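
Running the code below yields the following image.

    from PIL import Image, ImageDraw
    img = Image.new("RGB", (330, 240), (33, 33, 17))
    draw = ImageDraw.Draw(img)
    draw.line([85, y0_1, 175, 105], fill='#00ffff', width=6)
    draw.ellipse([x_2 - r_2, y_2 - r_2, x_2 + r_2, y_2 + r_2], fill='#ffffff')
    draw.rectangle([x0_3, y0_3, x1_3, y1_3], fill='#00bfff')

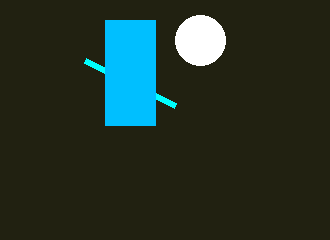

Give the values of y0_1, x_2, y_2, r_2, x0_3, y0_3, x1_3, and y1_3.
y0_1 = 60, x_2 = 200, y_2 = 40, r_2 = 25, x0_3 = 105, y0_3 = 20, x1_3 = 155, y1_3 = 125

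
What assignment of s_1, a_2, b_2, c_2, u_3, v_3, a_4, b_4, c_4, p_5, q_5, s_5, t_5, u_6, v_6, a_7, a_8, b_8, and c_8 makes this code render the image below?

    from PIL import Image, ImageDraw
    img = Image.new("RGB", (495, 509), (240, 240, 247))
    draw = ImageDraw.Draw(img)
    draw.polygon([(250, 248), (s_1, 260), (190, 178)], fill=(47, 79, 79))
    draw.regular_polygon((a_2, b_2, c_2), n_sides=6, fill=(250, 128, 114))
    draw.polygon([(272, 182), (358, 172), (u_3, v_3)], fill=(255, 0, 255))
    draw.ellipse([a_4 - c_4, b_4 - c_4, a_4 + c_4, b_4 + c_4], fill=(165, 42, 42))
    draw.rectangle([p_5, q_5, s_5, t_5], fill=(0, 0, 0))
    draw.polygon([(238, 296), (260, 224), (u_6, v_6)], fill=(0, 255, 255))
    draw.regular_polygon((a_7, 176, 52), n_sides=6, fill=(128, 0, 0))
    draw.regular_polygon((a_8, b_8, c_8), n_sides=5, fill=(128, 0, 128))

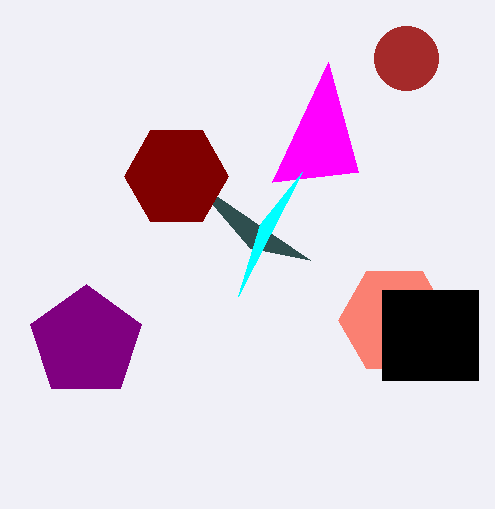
s_1 = 310
a_2 = 394
b_2 = 320
c_2 = 56
u_3 = 328
v_3 = 62
a_4 = 406
b_4 = 58
c_4 = 32
p_5 = 382
q_5 = 290
s_5 = 478
t_5 = 380
u_6 = 302
v_6 = 172
a_7 = 176
a_8 = 86
b_8 = 342
c_8 = 58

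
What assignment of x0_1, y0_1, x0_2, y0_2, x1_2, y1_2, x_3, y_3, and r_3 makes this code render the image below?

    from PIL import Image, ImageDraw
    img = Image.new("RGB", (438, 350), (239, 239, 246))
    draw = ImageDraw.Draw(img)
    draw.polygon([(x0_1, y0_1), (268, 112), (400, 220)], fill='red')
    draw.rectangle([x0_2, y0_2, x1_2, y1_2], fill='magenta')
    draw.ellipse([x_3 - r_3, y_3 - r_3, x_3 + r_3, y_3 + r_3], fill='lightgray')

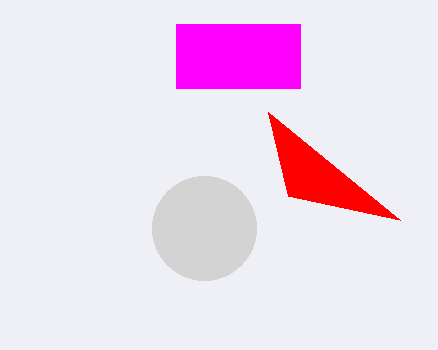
x0_1 = 288
y0_1 = 196
x0_2 = 176
y0_2 = 24
x1_2 = 300
y1_2 = 88
x_3 = 204
y_3 = 228
r_3 = 52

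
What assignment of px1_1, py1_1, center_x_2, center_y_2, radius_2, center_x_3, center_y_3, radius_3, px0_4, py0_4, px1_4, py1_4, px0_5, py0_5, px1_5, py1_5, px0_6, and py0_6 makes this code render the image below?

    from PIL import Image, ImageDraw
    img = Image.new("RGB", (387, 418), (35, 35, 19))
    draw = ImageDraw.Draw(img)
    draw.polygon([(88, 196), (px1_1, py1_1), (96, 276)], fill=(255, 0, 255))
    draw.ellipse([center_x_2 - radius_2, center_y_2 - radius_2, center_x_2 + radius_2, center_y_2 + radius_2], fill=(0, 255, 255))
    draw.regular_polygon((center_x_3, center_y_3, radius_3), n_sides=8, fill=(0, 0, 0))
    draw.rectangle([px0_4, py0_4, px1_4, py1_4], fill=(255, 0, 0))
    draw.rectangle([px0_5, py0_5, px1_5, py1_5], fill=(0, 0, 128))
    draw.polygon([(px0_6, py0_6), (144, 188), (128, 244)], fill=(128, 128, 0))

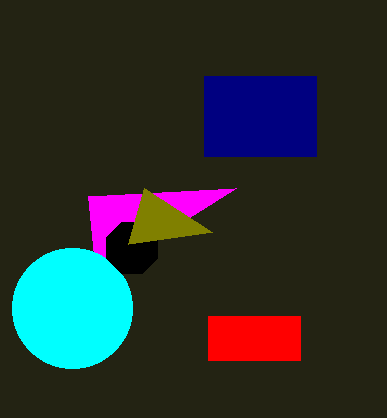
px1_1 = 236; py1_1 = 188; center_x_2 = 72; center_y_2 = 308; radius_2 = 60; center_x_3 = 132; center_y_3 = 248; radius_3 = 28; px0_4 = 208; py0_4 = 316; px1_4 = 300; py1_4 = 360; px0_5 = 204; py0_5 = 76; px1_5 = 316; py1_5 = 156; px0_6 = 212; py0_6 = 232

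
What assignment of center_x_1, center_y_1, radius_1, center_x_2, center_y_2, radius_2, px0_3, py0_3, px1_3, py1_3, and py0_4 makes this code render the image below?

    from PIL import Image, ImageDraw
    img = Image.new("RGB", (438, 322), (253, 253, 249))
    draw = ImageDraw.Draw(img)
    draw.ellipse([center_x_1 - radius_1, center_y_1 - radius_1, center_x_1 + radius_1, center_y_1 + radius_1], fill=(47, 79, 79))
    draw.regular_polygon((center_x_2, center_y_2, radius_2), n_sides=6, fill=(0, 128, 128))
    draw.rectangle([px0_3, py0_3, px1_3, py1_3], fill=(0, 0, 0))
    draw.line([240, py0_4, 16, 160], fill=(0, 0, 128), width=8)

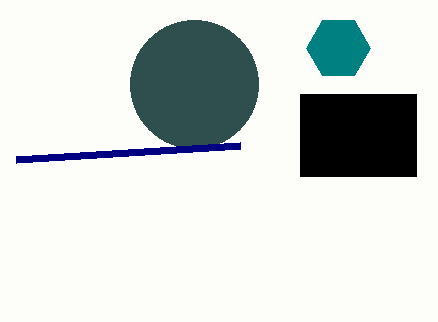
center_x_1 = 194; center_y_1 = 84; radius_1 = 64; center_x_2 = 338; center_y_2 = 48; radius_2 = 32; px0_3 = 300; py0_3 = 94; px1_3 = 416; py1_3 = 176; py0_4 = 146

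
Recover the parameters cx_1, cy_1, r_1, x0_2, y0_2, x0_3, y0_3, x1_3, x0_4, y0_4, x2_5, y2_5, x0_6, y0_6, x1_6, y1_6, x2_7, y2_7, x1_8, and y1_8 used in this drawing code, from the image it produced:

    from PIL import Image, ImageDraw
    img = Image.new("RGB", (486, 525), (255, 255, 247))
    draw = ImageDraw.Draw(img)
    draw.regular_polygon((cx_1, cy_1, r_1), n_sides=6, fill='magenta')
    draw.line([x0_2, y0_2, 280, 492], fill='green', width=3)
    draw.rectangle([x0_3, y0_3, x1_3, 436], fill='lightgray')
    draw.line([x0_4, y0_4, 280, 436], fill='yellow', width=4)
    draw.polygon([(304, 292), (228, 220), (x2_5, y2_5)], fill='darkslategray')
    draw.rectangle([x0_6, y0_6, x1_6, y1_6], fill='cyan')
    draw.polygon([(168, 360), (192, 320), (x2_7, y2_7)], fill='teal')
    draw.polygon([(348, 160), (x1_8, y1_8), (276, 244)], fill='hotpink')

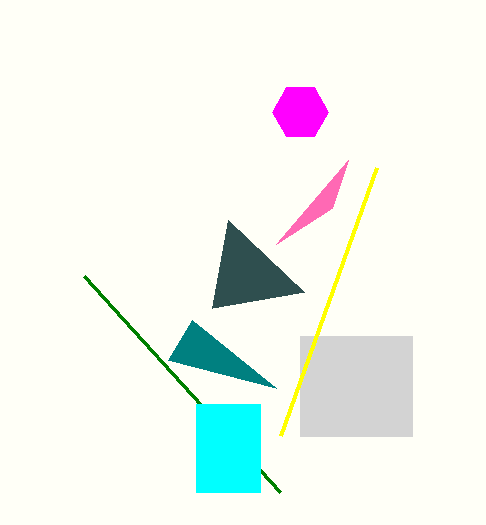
cx_1 = 300
cy_1 = 112
r_1 = 28
x0_2 = 84
y0_2 = 276
x0_3 = 300
y0_3 = 336
x1_3 = 412
x0_4 = 376
y0_4 = 168
x2_5 = 212
y2_5 = 308
x0_6 = 196
y0_6 = 404
x1_6 = 260
y1_6 = 492
x2_7 = 276
y2_7 = 388
x1_8 = 332
y1_8 = 208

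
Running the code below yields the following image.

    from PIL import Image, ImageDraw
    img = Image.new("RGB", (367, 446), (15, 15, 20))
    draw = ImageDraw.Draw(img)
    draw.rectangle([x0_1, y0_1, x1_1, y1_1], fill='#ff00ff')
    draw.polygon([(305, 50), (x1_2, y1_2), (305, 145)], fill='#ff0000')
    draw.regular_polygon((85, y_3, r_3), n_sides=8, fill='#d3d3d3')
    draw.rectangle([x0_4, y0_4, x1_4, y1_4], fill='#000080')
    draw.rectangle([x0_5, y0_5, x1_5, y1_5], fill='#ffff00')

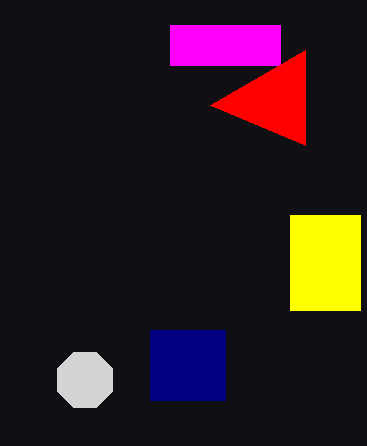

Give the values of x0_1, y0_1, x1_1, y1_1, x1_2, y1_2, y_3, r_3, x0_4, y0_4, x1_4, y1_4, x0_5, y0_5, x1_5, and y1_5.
x0_1 = 170
y0_1 = 25
x1_1 = 280
y1_1 = 65
x1_2 = 210
y1_2 = 105
y_3 = 380
r_3 = 30
x0_4 = 150
y0_4 = 330
x1_4 = 225
y1_4 = 400
x0_5 = 290
y0_5 = 215
x1_5 = 360
y1_5 = 310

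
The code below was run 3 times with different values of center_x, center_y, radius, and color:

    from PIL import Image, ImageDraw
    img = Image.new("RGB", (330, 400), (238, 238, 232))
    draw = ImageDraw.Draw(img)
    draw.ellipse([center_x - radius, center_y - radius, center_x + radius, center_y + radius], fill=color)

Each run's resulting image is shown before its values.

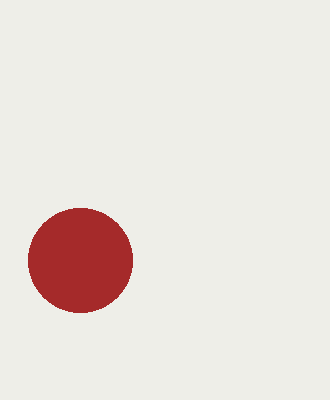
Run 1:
center_x = 80; center_y = 260; radius = 52; color = 'brown'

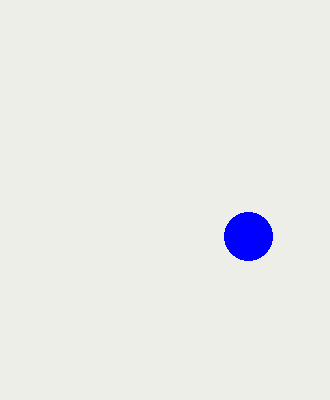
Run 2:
center_x = 248, center_y = 236, radius = 24, color = 'blue'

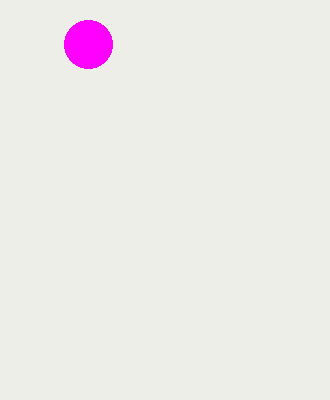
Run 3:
center_x = 88, center_y = 44, radius = 24, color = 'magenta'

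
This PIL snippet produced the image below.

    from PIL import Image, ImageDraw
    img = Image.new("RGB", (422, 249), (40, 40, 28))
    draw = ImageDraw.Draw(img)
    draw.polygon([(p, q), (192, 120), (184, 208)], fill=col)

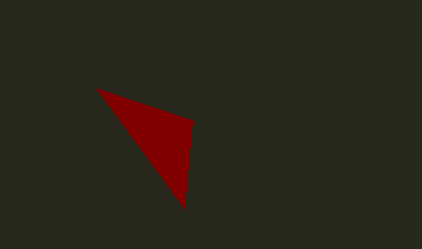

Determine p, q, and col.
p = 96, q = 88, col = 'maroon'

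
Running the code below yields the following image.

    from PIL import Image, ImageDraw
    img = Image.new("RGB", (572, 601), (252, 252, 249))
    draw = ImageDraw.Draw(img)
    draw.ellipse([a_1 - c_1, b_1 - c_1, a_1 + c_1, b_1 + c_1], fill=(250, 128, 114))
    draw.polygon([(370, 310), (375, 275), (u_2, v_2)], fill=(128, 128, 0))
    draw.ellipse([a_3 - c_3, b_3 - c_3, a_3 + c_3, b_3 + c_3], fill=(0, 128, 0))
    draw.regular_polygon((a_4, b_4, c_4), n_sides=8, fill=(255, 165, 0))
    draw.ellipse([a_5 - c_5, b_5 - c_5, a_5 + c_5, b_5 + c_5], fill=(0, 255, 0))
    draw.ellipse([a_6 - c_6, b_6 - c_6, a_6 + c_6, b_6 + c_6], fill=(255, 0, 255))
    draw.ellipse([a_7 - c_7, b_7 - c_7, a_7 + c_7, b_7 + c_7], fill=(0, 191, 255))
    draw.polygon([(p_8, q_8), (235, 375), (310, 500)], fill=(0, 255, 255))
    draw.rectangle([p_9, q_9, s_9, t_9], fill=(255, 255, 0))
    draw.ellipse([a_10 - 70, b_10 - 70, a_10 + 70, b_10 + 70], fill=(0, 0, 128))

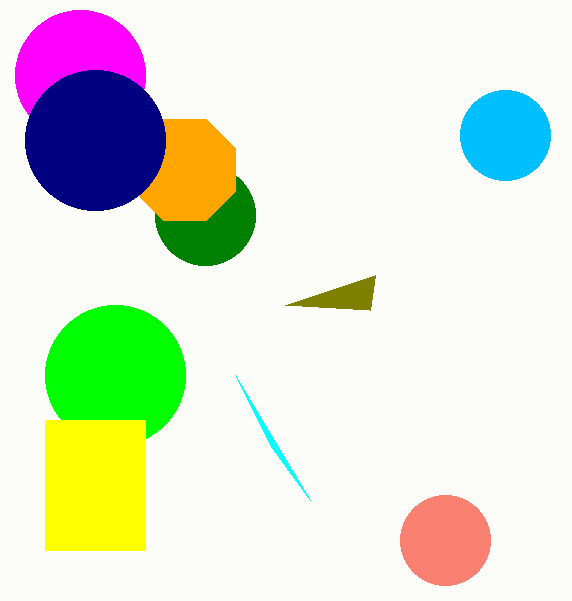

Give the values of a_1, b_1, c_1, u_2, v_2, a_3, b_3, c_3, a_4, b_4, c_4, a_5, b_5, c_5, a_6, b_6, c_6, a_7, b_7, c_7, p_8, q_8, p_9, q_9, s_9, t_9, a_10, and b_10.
a_1 = 445, b_1 = 540, c_1 = 45, u_2 = 285, v_2 = 305, a_3 = 205, b_3 = 215, c_3 = 50, a_4 = 185, b_4 = 170, c_4 = 55, a_5 = 115, b_5 = 375, c_5 = 70, a_6 = 80, b_6 = 75, c_6 = 65, a_7 = 505, b_7 = 135, c_7 = 45, p_8 = 270, q_8 = 445, p_9 = 45, q_9 = 420, s_9 = 145, t_9 = 550, a_10 = 95, b_10 = 140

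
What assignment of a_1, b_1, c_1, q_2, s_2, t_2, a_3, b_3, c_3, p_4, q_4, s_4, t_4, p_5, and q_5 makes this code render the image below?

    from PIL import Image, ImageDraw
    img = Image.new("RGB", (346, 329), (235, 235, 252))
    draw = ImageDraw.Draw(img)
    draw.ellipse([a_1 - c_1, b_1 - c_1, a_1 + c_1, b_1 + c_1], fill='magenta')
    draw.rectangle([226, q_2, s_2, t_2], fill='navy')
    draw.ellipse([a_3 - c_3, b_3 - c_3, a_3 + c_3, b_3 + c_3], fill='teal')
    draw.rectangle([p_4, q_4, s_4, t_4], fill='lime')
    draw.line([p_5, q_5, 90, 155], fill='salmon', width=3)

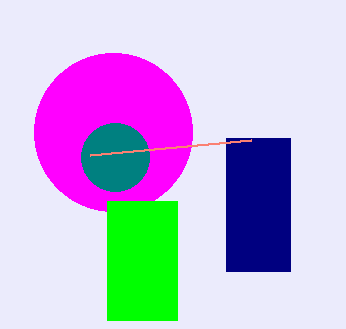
a_1 = 113, b_1 = 132, c_1 = 79, q_2 = 138, s_2 = 290, t_2 = 271, a_3 = 115, b_3 = 157, c_3 = 34, p_4 = 107, q_4 = 201, s_4 = 177, t_4 = 320, p_5 = 251, q_5 = 140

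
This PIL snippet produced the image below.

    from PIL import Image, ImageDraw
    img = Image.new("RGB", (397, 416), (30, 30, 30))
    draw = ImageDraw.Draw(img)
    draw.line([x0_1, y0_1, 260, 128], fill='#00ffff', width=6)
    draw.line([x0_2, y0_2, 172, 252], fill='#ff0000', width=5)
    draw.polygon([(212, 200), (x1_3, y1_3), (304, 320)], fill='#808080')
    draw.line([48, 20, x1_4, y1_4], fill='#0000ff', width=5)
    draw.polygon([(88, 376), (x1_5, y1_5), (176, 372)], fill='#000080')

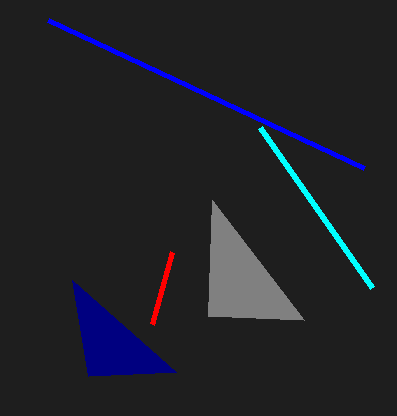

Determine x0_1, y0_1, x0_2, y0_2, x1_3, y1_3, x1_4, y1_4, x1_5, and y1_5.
x0_1 = 372
y0_1 = 288
x0_2 = 152
y0_2 = 324
x1_3 = 208
y1_3 = 316
x1_4 = 364
y1_4 = 168
x1_5 = 72
y1_5 = 280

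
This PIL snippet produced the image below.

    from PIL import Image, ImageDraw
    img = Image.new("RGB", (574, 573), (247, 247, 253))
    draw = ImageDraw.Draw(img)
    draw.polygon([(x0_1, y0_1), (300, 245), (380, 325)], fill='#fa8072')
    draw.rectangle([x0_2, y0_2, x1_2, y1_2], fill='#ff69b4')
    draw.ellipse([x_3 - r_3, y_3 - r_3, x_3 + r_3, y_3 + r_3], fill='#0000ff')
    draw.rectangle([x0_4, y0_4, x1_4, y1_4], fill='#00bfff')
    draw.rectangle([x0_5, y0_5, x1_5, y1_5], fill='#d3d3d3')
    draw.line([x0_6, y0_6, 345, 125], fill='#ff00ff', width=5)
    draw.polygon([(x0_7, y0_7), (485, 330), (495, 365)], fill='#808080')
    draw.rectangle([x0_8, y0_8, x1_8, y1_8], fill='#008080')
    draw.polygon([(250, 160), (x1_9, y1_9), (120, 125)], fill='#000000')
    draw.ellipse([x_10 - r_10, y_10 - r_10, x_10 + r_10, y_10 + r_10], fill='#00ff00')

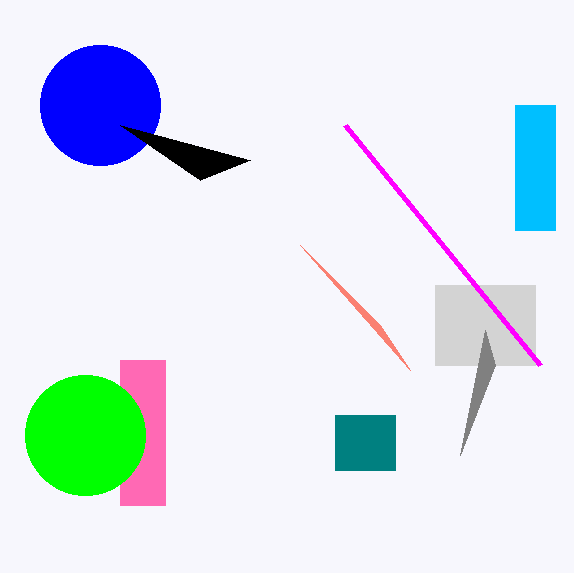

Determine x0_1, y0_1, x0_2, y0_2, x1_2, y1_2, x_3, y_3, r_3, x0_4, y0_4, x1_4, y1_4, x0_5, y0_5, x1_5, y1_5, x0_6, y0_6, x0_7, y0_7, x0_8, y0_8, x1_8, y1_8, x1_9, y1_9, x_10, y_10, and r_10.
x0_1 = 410, y0_1 = 370, x0_2 = 120, y0_2 = 360, x1_2 = 165, y1_2 = 505, x_3 = 100, y_3 = 105, r_3 = 60, x0_4 = 515, y0_4 = 105, x1_4 = 555, y1_4 = 230, x0_5 = 435, y0_5 = 285, x1_5 = 535, y1_5 = 365, x0_6 = 540, y0_6 = 365, x0_7 = 460, y0_7 = 455, x0_8 = 335, y0_8 = 415, x1_8 = 395, y1_8 = 470, x1_9 = 200, y1_9 = 180, x_10 = 85, y_10 = 435, r_10 = 60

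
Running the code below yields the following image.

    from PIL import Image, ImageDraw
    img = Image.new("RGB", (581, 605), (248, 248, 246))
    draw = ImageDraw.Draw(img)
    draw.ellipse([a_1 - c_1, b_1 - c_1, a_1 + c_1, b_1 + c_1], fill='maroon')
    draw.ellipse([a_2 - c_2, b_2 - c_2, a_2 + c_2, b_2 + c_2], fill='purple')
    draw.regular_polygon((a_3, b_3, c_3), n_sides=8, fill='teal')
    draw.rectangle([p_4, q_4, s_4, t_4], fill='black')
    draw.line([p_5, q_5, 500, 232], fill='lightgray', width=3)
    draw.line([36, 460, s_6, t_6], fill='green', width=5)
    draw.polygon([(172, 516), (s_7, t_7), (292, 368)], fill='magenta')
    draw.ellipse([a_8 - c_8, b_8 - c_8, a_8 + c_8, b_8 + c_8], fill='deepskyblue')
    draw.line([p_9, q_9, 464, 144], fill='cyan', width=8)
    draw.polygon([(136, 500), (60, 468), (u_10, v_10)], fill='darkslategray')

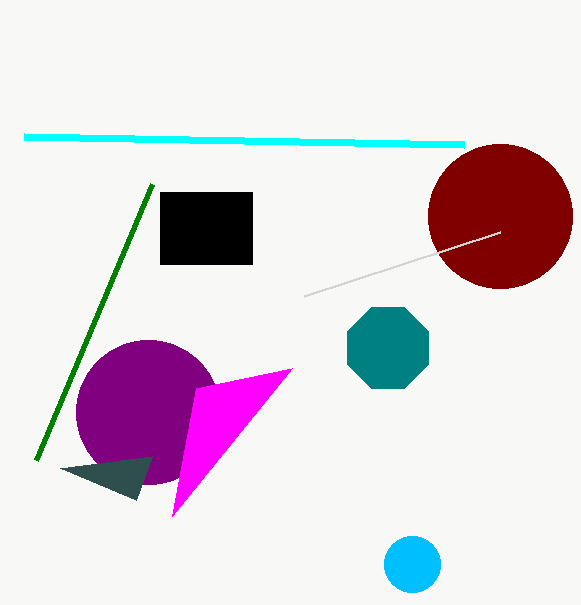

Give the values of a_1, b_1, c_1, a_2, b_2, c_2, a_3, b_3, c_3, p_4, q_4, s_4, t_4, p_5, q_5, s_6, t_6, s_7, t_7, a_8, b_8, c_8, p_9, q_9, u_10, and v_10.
a_1 = 500; b_1 = 216; c_1 = 72; a_2 = 148; b_2 = 412; c_2 = 72; a_3 = 388; b_3 = 348; c_3 = 44; p_4 = 160; q_4 = 192; s_4 = 252; t_4 = 264; p_5 = 304; q_5 = 296; s_6 = 152; t_6 = 184; s_7 = 196; t_7 = 388; a_8 = 412; b_8 = 564; c_8 = 28; p_9 = 24; q_9 = 136; u_10 = 152; v_10 = 456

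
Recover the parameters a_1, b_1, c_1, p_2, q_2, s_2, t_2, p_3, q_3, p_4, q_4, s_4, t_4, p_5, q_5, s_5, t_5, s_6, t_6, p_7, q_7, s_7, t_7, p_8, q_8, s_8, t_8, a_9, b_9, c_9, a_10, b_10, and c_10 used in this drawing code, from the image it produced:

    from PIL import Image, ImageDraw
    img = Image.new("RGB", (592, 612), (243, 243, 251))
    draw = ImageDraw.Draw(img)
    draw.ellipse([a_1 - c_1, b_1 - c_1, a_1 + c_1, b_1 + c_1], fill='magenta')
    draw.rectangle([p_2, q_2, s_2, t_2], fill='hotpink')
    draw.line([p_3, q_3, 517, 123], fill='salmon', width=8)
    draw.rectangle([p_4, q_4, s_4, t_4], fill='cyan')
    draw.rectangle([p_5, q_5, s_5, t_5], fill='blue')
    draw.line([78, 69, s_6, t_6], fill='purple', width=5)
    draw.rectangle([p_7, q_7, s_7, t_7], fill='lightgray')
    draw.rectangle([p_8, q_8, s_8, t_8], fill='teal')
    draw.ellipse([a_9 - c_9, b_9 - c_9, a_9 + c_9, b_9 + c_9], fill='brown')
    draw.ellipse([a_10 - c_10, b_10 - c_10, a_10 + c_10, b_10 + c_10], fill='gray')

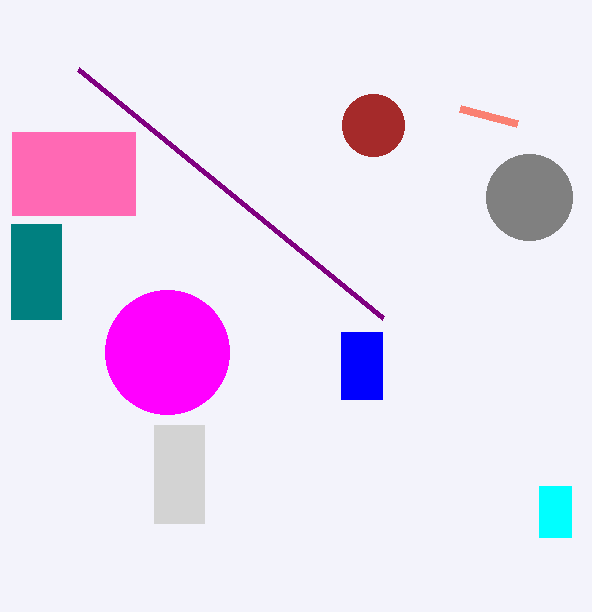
a_1 = 167; b_1 = 352; c_1 = 62; p_2 = 12; q_2 = 132; s_2 = 135; t_2 = 215; p_3 = 460; q_3 = 108; p_4 = 539; q_4 = 486; s_4 = 571; t_4 = 537; p_5 = 341; q_5 = 332; s_5 = 382; t_5 = 399; s_6 = 383; t_6 = 318; p_7 = 154; q_7 = 425; s_7 = 204; t_7 = 523; p_8 = 11; q_8 = 224; s_8 = 61; t_8 = 319; a_9 = 373; b_9 = 125; c_9 = 31; a_10 = 529; b_10 = 197; c_10 = 43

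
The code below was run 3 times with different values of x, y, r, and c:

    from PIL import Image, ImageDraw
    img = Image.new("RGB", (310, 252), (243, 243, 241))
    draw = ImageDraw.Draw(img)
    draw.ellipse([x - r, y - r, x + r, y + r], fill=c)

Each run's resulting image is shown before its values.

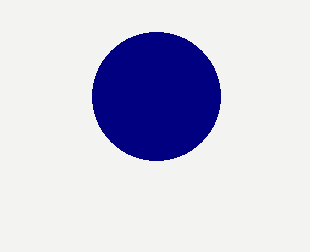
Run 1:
x = 156; y = 96; r = 64; c = 'navy'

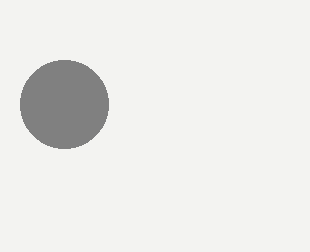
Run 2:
x = 64; y = 104; r = 44; c = 'gray'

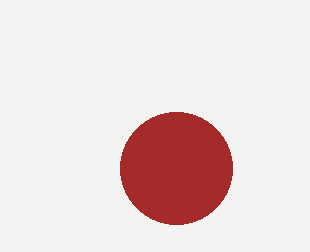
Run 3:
x = 176
y = 168
r = 56
c = 'brown'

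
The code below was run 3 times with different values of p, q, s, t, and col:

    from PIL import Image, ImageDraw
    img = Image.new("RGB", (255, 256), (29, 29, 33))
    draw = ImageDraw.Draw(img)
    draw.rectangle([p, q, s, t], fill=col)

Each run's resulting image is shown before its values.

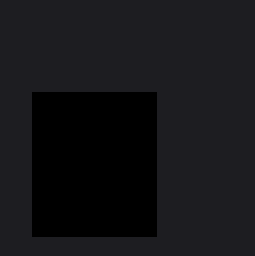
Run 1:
p = 32, q = 92, s = 156, t = 236, col = 'black'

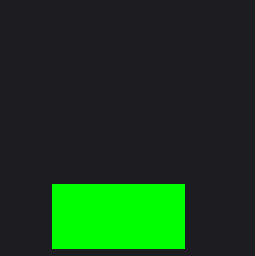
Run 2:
p = 52; q = 184; s = 184; t = 248; col = 'lime'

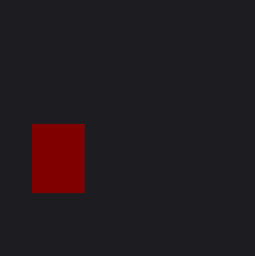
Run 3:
p = 32
q = 124
s = 84
t = 192
col = 'maroon'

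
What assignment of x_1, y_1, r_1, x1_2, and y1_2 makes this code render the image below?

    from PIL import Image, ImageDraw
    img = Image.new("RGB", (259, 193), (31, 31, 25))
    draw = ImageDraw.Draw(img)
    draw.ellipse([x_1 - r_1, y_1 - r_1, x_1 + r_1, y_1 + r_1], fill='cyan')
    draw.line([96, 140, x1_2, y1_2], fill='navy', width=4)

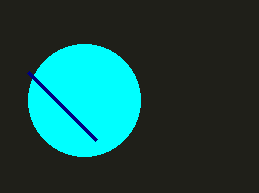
x_1 = 84, y_1 = 100, r_1 = 56, x1_2 = 28, y1_2 = 72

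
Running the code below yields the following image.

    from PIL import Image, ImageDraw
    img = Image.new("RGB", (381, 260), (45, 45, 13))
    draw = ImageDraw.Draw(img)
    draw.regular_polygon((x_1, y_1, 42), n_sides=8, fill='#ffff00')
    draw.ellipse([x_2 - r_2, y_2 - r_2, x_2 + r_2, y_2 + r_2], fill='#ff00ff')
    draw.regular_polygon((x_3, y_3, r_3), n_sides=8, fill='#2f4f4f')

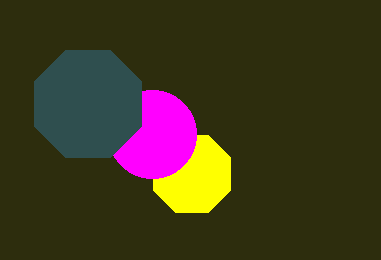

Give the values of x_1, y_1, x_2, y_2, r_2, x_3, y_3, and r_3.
x_1 = 192, y_1 = 174, x_2 = 152, y_2 = 134, r_2 = 44, x_3 = 88, y_3 = 104, r_3 = 58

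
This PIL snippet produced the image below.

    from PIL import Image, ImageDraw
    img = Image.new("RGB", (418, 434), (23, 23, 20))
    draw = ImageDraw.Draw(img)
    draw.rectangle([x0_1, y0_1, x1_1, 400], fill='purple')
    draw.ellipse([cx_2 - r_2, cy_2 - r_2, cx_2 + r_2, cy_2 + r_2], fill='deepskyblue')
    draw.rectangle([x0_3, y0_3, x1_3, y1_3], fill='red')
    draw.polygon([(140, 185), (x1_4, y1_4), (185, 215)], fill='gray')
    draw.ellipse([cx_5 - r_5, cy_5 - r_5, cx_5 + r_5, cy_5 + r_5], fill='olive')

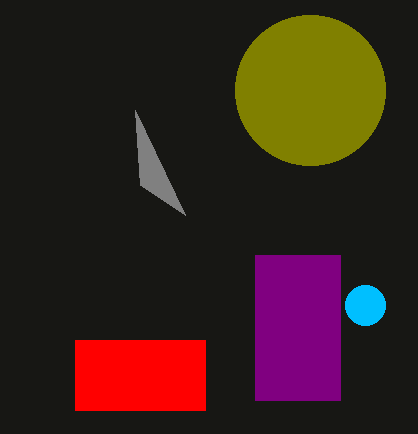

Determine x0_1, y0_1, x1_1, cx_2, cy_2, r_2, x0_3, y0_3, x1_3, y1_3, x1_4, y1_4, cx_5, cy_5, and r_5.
x0_1 = 255
y0_1 = 255
x1_1 = 340
cx_2 = 365
cy_2 = 305
r_2 = 20
x0_3 = 75
y0_3 = 340
x1_3 = 205
y1_3 = 410
x1_4 = 135
y1_4 = 110
cx_5 = 310
cy_5 = 90
r_5 = 75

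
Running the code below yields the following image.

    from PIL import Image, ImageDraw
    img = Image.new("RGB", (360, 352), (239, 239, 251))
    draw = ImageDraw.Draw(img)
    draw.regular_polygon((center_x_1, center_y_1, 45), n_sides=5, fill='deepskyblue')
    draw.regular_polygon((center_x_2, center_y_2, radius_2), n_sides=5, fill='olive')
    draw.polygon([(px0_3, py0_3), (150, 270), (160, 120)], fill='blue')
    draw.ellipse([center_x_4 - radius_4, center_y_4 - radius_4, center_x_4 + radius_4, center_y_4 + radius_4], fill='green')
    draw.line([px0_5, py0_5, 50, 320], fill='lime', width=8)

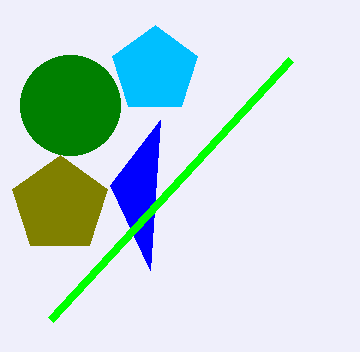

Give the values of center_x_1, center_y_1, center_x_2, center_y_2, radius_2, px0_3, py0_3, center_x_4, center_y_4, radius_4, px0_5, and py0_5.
center_x_1 = 155; center_y_1 = 70; center_x_2 = 60; center_y_2 = 205; radius_2 = 50; px0_3 = 110; py0_3 = 185; center_x_4 = 70; center_y_4 = 105; radius_4 = 50; px0_5 = 290; py0_5 = 60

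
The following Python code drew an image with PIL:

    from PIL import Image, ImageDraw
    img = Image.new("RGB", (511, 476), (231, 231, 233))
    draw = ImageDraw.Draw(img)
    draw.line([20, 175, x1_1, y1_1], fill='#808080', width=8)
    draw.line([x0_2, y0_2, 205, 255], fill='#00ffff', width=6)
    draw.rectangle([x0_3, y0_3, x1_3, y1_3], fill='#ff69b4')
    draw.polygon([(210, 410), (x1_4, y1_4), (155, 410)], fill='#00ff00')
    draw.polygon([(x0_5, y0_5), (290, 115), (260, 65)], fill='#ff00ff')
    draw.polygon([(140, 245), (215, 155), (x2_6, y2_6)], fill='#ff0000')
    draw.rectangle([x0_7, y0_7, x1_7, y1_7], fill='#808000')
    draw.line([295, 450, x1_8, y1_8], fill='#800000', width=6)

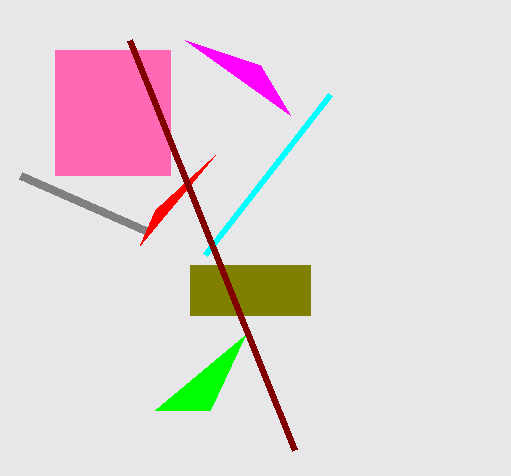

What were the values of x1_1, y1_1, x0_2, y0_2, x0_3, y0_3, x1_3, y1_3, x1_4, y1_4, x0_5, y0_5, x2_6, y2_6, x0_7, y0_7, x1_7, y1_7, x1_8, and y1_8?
x1_1 = 145, y1_1 = 230, x0_2 = 330, y0_2 = 95, x0_3 = 55, y0_3 = 50, x1_3 = 170, y1_3 = 175, x1_4 = 245, y1_4 = 335, x0_5 = 185, y0_5 = 40, x2_6 = 155, y2_6 = 210, x0_7 = 190, y0_7 = 265, x1_7 = 310, y1_7 = 315, x1_8 = 130, y1_8 = 40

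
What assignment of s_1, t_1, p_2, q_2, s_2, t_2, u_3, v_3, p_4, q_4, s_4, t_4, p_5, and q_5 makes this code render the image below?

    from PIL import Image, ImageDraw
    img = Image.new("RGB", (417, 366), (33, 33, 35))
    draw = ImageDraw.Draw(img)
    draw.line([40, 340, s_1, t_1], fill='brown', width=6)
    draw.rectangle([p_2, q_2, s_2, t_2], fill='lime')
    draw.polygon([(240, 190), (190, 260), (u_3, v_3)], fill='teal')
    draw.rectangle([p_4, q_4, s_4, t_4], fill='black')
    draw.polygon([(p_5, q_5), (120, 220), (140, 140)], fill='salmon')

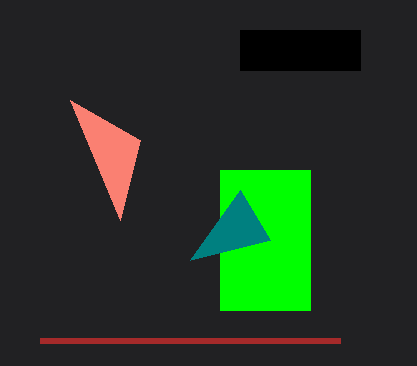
s_1 = 340; t_1 = 340; p_2 = 220; q_2 = 170; s_2 = 310; t_2 = 310; u_3 = 270; v_3 = 240; p_4 = 240; q_4 = 30; s_4 = 360; t_4 = 70; p_5 = 70; q_5 = 100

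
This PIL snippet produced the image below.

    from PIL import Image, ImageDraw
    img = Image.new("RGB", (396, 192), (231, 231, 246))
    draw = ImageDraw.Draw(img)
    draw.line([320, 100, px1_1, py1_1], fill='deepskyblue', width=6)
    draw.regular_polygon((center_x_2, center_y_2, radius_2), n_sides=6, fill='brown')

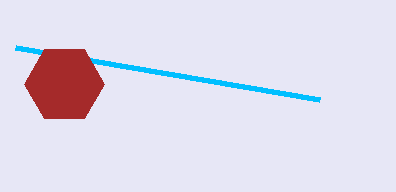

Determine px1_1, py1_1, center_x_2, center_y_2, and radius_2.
px1_1 = 16
py1_1 = 48
center_x_2 = 64
center_y_2 = 84
radius_2 = 40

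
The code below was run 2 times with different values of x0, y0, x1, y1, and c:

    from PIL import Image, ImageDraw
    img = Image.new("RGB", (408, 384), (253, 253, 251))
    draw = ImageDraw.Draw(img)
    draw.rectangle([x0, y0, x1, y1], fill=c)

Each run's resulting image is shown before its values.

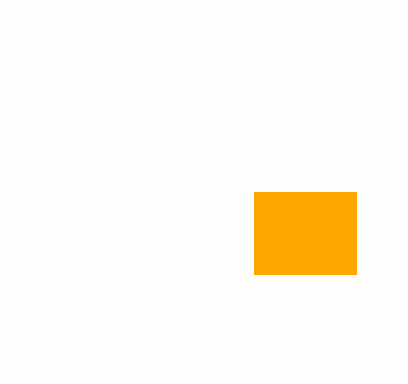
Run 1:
x0 = 254
y0 = 192
x1 = 356
y1 = 274
c = 'orange'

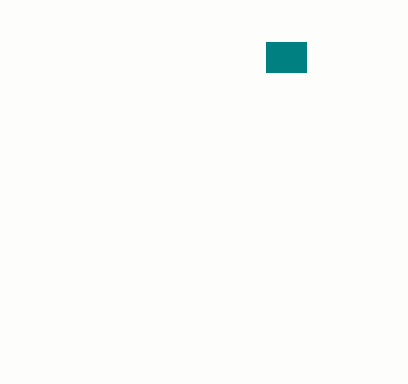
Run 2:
x0 = 266; y0 = 42; x1 = 306; y1 = 72; c = 'teal'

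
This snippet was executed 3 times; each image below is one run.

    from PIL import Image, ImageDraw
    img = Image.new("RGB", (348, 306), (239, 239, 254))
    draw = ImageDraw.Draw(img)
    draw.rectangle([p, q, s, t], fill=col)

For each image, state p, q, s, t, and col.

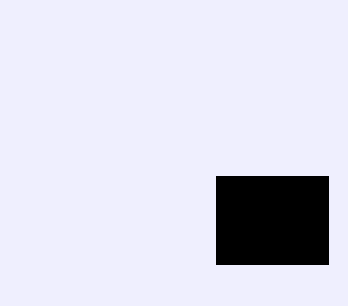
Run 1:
p = 216; q = 176; s = 328; t = 264; col = 'black'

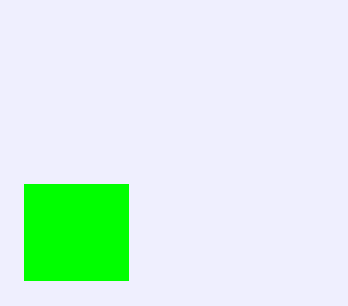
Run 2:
p = 24, q = 184, s = 128, t = 280, col = 'lime'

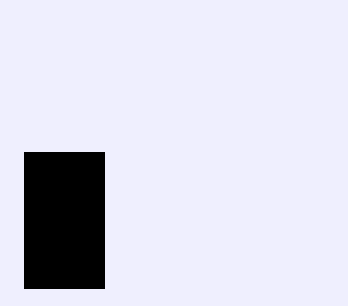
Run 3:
p = 24, q = 152, s = 104, t = 288, col = 'black'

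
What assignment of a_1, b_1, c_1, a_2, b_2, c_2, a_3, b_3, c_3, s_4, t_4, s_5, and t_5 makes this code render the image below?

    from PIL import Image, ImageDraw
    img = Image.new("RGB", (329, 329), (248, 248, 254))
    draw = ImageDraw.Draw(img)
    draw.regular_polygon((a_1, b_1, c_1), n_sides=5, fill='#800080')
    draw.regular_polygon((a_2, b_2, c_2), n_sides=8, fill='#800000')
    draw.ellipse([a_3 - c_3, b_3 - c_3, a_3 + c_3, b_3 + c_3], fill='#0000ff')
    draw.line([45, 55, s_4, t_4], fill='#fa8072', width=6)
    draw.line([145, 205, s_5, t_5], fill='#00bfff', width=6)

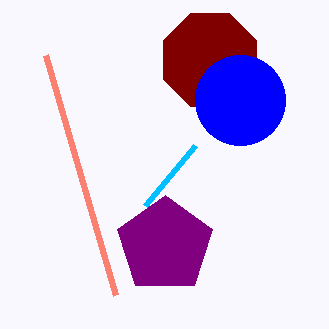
a_1 = 165
b_1 = 245
c_1 = 50
a_2 = 210
b_2 = 60
c_2 = 50
a_3 = 240
b_3 = 100
c_3 = 45
s_4 = 115
t_4 = 295
s_5 = 195
t_5 = 145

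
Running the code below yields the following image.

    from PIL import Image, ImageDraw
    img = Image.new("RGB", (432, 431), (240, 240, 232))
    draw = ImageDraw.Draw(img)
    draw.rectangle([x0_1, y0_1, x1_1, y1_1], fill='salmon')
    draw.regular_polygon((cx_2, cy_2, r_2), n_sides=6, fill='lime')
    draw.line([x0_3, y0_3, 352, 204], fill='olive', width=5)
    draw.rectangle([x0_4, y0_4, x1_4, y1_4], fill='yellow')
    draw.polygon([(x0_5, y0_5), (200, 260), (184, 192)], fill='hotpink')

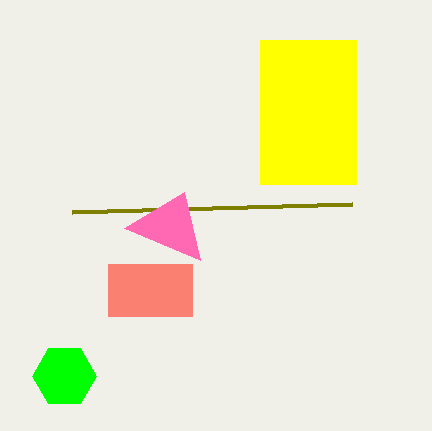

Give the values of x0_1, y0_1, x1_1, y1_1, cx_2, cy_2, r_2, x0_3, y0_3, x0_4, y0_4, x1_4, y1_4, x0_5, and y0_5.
x0_1 = 108
y0_1 = 264
x1_1 = 192
y1_1 = 316
cx_2 = 64
cy_2 = 376
r_2 = 32
x0_3 = 72
y0_3 = 212
x0_4 = 260
y0_4 = 40
x1_4 = 356
y1_4 = 184
x0_5 = 124
y0_5 = 228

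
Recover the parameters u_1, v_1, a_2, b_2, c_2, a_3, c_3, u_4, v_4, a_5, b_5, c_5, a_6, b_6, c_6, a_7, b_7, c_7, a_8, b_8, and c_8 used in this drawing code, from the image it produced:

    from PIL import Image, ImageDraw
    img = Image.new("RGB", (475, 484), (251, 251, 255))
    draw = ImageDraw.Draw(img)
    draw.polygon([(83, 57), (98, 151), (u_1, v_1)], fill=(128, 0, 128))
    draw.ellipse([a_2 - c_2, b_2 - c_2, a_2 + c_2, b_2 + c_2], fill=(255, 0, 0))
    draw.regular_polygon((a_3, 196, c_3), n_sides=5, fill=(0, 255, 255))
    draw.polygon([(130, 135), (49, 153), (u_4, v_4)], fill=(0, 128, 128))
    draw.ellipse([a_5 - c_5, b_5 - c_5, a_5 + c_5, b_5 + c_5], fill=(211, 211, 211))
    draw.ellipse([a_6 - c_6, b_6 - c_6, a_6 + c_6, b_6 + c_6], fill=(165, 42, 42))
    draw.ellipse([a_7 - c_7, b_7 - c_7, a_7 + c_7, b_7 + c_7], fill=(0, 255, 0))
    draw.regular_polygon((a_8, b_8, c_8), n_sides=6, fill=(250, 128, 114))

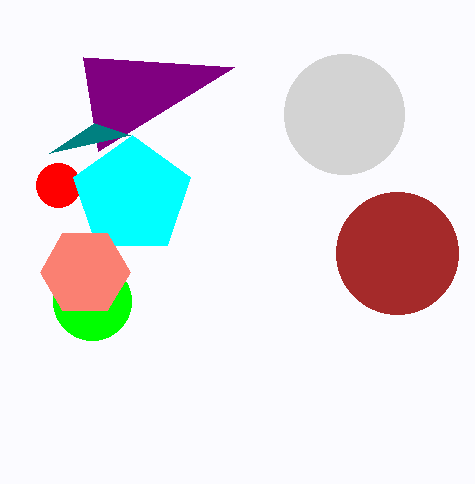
u_1 = 234, v_1 = 67, a_2 = 58, b_2 = 185, c_2 = 22, a_3 = 132, c_3 = 61, u_4 = 94, v_4 = 123, a_5 = 344, b_5 = 114, c_5 = 60, a_6 = 397, b_6 = 253, c_6 = 61, a_7 = 92, b_7 = 301, c_7 = 39, a_8 = 85, b_8 = 272, c_8 = 45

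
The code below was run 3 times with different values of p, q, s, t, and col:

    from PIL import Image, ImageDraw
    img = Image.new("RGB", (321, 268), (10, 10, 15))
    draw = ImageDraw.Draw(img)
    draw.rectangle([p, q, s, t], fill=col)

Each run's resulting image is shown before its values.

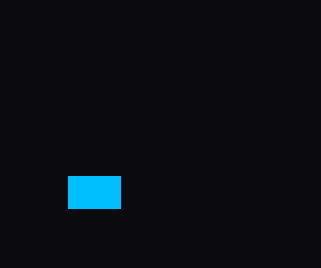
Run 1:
p = 68
q = 176
s = 120
t = 208
col = 'deepskyblue'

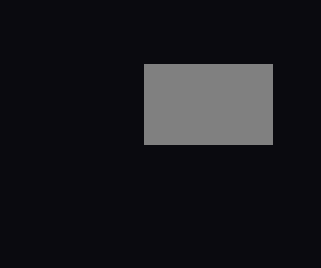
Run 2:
p = 144
q = 64
s = 272
t = 144
col = 'gray'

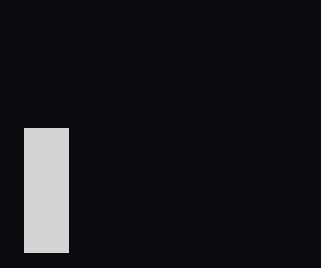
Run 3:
p = 24, q = 128, s = 68, t = 252, col = 'lightgray'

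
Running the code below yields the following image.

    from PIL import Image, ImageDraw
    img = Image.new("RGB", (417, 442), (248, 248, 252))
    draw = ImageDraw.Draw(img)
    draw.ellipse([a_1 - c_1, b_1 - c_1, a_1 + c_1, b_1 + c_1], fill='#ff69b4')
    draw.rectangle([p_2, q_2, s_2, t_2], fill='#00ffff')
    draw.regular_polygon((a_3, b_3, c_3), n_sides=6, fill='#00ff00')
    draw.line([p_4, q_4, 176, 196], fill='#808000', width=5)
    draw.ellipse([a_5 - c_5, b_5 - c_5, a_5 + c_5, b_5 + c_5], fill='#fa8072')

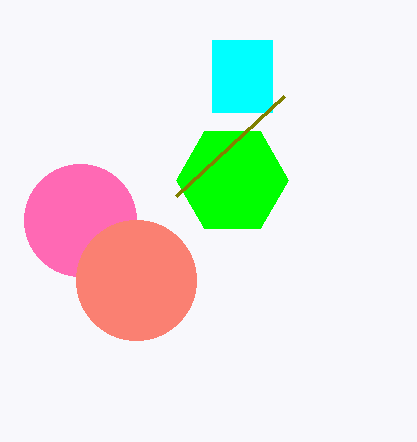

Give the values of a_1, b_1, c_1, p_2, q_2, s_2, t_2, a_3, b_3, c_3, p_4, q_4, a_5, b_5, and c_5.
a_1 = 80, b_1 = 220, c_1 = 56, p_2 = 212, q_2 = 40, s_2 = 272, t_2 = 112, a_3 = 232, b_3 = 180, c_3 = 56, p_4 = 284, q_4 = 96, a_5 = 136, b_5 = 280, c_5 = 60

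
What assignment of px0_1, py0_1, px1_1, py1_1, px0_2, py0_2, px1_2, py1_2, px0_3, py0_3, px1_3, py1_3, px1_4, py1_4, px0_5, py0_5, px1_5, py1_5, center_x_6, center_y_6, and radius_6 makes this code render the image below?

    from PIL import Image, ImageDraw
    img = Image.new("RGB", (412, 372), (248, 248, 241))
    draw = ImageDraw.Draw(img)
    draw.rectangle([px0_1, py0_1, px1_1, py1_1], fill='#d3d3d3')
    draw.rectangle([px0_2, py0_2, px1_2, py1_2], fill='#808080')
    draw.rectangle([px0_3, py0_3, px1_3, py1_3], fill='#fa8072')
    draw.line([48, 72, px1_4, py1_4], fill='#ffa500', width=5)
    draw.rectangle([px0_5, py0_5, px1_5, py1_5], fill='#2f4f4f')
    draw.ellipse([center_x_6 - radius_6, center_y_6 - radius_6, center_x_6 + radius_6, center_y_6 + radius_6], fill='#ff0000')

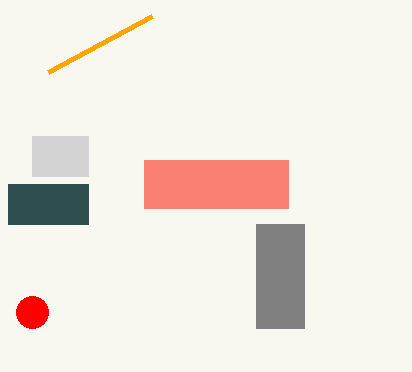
px0_1 = 32, py0_1 = 136, px1_1 = 88, py1_1 = 176, px0_2 = 256, py0_2 = 224, px1_2 = 304, py1_2 = 328, px0_3 = 144, py0_3 = 160, px1_3 = 288, py1_3 = 208, px1_4 = 152, py1_4 = 16, px0_5 = 8, py0_5 = 184, px1_5 = 88, py1_5 = 224, center_x_6 = 32, center_y_6 = 312, radius_6 = 16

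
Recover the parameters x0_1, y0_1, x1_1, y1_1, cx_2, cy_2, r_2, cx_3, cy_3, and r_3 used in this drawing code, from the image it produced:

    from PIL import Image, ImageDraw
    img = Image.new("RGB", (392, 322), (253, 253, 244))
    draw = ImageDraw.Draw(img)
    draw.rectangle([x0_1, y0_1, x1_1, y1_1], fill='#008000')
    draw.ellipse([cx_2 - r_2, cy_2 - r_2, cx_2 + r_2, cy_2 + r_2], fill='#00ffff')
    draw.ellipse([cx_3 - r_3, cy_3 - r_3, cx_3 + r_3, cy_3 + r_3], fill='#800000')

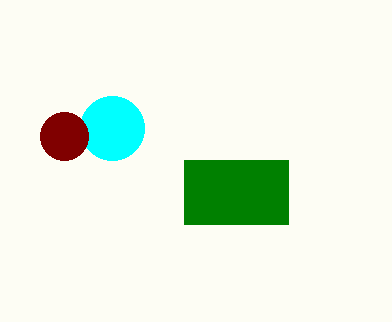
x0_1 = 184
y0_1 = 160
x1_1 = 288
y1_1 = 224
cx_2 = 112
cy_2 = 128
r_2 = 32
cx_3 = 64
cy_3 = 136
r_3 = 24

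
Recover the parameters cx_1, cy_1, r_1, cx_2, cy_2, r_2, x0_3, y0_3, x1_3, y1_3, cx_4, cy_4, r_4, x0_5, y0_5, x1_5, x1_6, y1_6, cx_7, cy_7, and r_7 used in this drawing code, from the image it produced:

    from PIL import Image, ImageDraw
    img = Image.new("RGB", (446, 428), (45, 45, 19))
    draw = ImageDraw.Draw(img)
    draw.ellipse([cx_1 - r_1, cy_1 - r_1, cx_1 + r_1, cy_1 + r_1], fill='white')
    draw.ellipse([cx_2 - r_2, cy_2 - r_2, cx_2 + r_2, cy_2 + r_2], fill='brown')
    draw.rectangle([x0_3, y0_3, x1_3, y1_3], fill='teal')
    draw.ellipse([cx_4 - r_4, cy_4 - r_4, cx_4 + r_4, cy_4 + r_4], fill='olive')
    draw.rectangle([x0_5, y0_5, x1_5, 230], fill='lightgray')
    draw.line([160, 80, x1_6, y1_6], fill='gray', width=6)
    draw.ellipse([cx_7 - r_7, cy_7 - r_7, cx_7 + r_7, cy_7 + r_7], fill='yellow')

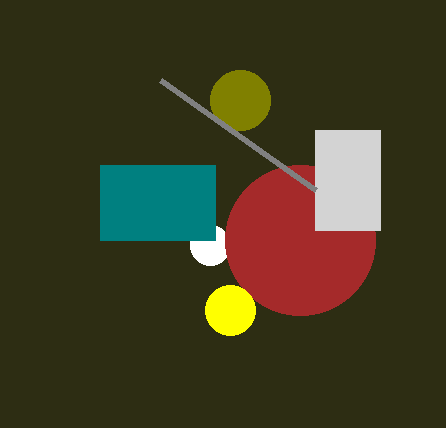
cx_1 = 210, cy_1 = 245, r_1 = 20, cx_2 = 300, cy_2 = 240, r_2 = 75, x0_3 = 100, y0_3 = 165, x1_3 = 215, y1_3 = 240, cx_4 = 240, cy_4 = 100, r_4 = 30, x0_5 = 315, y0_5 = 130, x1_5 = 380, x1_6 = 315, y1_6 = 190, cx_7 = 230, cy_7 = 310, r_7 = 25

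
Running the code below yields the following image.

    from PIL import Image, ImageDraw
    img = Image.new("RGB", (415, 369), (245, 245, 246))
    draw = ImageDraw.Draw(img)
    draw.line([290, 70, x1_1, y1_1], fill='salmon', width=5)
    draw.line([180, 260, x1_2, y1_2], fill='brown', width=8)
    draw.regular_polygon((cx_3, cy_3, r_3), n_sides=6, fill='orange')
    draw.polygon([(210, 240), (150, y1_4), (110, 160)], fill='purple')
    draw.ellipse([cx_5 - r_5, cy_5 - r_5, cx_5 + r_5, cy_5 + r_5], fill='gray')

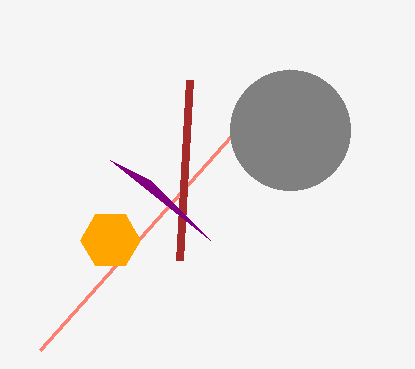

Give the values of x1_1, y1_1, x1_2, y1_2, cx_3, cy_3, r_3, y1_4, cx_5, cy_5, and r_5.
x1_1 = 40, y1_1 = 350, x1_2 = 190, y1_2 = 80, cx_3 = 110, cy_3 = 240, r_3 = 30, y1_4 = 180, cx_5 = 290, cy_5 = 130, r_5 = 60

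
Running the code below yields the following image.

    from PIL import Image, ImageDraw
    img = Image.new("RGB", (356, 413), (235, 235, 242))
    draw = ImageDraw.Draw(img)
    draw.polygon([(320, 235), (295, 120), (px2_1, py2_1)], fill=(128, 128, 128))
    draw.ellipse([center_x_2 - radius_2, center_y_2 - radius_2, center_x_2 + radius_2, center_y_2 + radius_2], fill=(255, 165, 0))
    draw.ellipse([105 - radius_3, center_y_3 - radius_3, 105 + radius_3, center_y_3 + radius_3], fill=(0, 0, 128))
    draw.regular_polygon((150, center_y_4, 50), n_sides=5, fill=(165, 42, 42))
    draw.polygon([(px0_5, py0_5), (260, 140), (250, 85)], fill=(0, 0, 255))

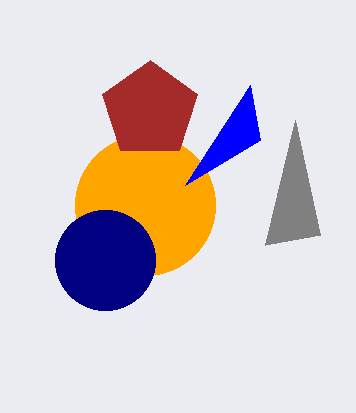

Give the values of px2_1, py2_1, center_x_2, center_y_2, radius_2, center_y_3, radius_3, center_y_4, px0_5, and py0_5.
px2_1 = 265
py2_1 = 245
center_x_2 = 145
center_y_2 = 205
radius_2 = 70
center_y_3 = 260
radius_3 = 50
center_y_4 = 110
px0_5 = 185
py0_5 = 185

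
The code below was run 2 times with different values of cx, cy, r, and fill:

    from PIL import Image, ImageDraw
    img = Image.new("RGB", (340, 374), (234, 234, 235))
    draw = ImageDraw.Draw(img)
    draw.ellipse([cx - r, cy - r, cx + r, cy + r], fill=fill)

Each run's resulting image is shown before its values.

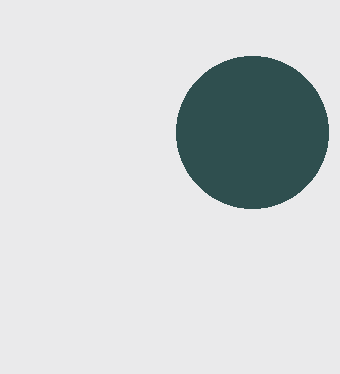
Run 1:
cx = 252; cy = 132; r = 76; fill = 'darkslategray'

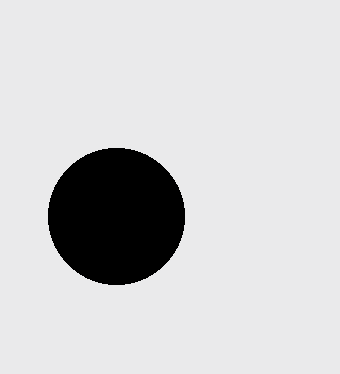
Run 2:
cx = 116
cy = 216
r = 68
fill = 'black'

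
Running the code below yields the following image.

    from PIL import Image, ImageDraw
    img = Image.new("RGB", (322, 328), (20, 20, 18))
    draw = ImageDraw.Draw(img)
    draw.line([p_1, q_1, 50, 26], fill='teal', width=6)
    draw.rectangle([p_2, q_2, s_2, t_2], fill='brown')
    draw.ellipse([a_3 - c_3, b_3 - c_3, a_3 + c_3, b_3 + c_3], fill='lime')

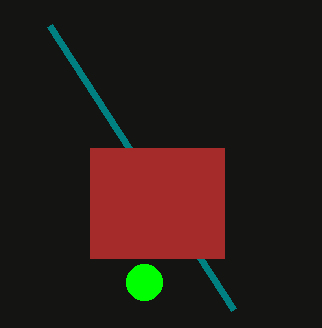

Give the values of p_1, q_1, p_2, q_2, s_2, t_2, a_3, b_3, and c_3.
p_1 = 234, q_1 = 310, p_2 = 90, q_2 = 148, s_2 = 224, t_2 = 258, a_3 = 144, b_3 = 282, c_3 = 18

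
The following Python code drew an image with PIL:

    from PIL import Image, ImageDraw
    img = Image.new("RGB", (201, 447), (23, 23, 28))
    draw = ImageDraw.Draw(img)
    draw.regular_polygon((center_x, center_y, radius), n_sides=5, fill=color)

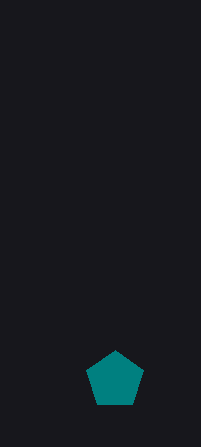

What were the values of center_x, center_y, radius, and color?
center_x = 115, center_y = 380, radius = 30, color = 'teal'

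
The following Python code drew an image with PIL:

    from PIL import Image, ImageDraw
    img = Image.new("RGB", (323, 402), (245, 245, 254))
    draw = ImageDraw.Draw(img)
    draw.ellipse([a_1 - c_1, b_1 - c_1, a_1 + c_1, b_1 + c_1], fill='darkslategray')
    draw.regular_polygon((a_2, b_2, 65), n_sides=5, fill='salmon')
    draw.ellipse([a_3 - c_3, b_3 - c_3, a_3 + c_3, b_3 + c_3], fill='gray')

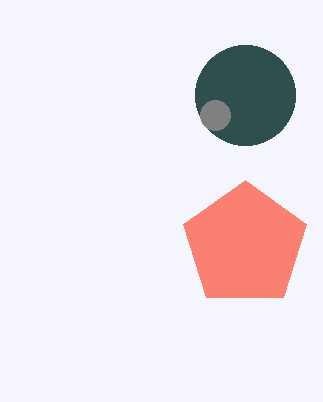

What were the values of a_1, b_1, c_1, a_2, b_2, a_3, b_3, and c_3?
a_1 = 245, b_1 = 95, c_1 = 50, a_2 = 245, b_2 = 245, a_3 = 215, b_3 = 115, c_3 = 15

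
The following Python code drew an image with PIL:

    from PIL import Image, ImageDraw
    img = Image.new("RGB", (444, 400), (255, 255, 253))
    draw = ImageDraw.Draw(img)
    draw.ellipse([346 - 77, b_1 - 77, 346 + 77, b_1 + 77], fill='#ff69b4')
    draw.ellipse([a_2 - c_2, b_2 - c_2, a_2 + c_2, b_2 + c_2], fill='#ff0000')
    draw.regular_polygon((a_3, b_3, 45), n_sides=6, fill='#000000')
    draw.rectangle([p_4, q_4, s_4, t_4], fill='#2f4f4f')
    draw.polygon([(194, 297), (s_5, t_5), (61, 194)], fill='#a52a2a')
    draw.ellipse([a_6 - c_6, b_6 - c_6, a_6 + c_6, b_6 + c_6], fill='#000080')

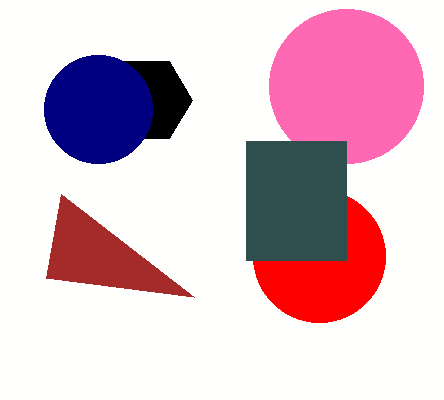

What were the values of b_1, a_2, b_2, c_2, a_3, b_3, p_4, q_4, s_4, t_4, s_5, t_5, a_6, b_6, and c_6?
b_1 = 86; a_2 = 319; b_2 = 256; c_2 = 66; a_3 = 147; b_3 = 100; p_4 = 246; q_4 = 141; s_4 = 346; t_4 = 260; s_5 = 46; t_5 = 278; a_6 = 98; b_6 = 109; c_6 = 54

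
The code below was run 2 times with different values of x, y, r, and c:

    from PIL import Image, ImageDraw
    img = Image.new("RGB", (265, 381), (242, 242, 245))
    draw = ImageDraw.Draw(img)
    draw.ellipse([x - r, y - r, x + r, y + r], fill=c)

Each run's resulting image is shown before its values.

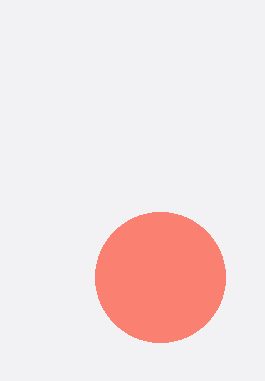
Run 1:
x = 160
y = 277
r = 65
c = 'salmon'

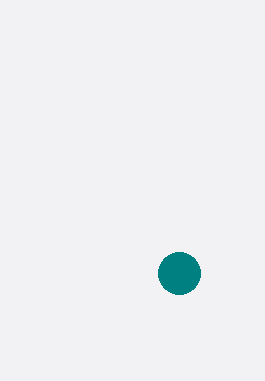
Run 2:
x = 179
y = 273
r = 21
c = 'teal'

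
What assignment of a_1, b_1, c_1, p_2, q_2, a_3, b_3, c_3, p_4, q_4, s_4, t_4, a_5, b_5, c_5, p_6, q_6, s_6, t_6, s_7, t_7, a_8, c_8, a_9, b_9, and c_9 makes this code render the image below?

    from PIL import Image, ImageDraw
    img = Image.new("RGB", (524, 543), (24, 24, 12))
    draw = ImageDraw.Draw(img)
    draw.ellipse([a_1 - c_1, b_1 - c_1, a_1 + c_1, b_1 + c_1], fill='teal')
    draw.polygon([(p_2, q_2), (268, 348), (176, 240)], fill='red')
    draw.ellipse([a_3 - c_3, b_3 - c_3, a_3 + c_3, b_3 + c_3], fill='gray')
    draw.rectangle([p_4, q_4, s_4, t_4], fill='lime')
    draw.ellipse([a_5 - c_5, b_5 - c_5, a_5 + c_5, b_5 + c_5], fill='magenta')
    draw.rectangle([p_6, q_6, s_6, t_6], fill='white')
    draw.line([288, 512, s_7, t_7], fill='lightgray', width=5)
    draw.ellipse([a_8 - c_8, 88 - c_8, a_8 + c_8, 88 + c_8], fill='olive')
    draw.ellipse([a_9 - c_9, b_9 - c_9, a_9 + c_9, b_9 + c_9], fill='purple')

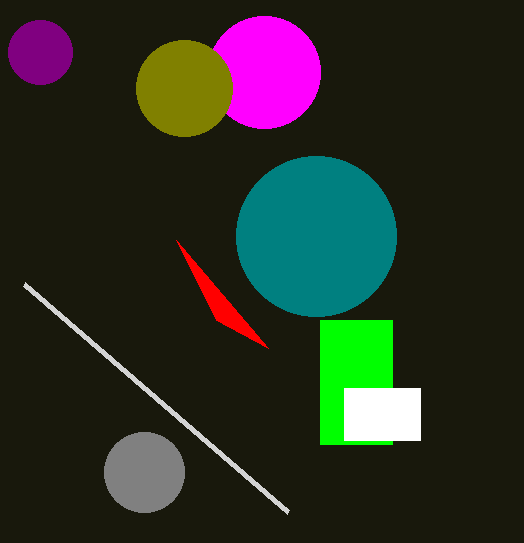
a_1 = 316; b_1 = 236; c_1 = 80; p_2 = 216; q_2 = 320; a_3 = 144; b_3 = 472; c_3 = 40; p_4 = 320; q_4 = 320; s_4 = 392; t_4 = 444; a_5 = 264; b_5 = 72; c_5 = 56; p_6 = 344; q_6 = 388; s_6 = 420; t_6 = 440; s_7 = 24; t_7 = 284; a_8 = 184; c_8 = 48; a_9 = 40; b_9 = 52; c_9 = 32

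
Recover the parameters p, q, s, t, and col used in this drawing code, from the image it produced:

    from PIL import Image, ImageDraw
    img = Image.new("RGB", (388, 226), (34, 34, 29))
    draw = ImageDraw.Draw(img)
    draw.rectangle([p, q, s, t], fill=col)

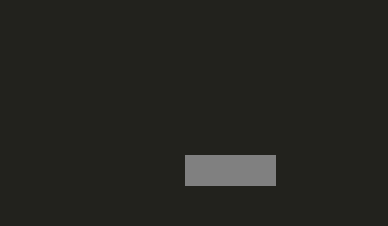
p = 185
q = 155
s = 275
t = 185
col = 'gray'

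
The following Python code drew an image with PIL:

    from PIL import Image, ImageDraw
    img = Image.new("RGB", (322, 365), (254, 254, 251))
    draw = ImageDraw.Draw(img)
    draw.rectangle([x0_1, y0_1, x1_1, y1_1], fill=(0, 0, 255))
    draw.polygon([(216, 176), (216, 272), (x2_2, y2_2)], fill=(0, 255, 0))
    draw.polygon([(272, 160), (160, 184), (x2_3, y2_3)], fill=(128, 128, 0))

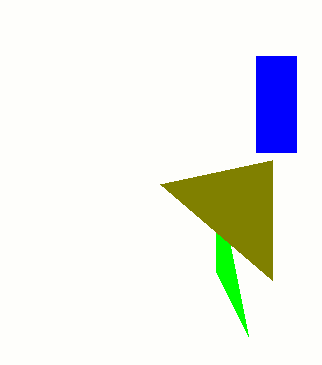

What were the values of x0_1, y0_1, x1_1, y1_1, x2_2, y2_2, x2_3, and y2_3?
x0_1 = 256, y0_1 = 56, x1_1 = 296, y1_1 = 152, x2_2 = 248, y2_2 = 336, x2_3 = 272, y2_3 = 280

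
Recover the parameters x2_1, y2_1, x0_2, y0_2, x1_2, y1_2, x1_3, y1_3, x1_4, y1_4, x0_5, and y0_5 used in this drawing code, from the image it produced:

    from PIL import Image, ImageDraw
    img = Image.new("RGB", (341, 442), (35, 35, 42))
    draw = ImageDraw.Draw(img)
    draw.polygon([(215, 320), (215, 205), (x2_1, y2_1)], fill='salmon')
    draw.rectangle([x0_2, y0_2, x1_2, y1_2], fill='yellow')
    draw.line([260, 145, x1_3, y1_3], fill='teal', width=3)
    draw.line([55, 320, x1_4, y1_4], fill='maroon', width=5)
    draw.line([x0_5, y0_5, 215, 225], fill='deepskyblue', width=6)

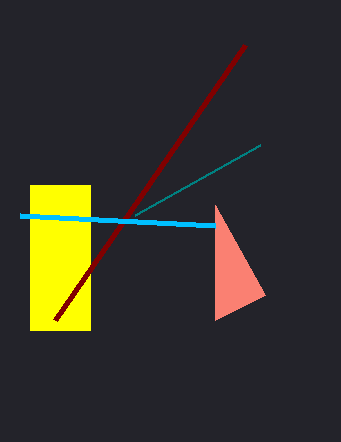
x2_1 = 265, y2_1 = 295, x0_2 = 30, y0_2 = 185, x1_2 = 90, y1_2 = 330, x1_3 = 135, y1_3 = 215, x1_4 = 245, y1_4 = 45, x0_5 = 20, y0_5 = 215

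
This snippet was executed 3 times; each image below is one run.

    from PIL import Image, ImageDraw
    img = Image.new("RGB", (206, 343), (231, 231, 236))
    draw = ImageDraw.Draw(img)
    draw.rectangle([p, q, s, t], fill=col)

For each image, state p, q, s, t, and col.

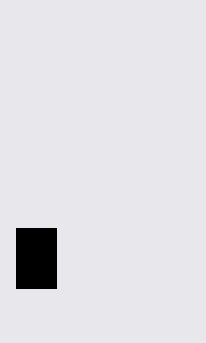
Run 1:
p = 16, q = 228, s = 56, t = 288, col = 'black'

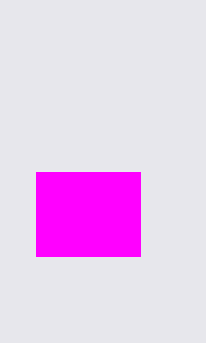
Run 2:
p = 36
q = 172
s = 140
t = 256
col = 'magenta'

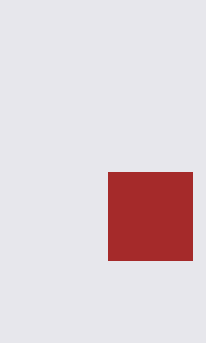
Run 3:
p = 108
q = 172
s = 192
t = 260
col = 'brown'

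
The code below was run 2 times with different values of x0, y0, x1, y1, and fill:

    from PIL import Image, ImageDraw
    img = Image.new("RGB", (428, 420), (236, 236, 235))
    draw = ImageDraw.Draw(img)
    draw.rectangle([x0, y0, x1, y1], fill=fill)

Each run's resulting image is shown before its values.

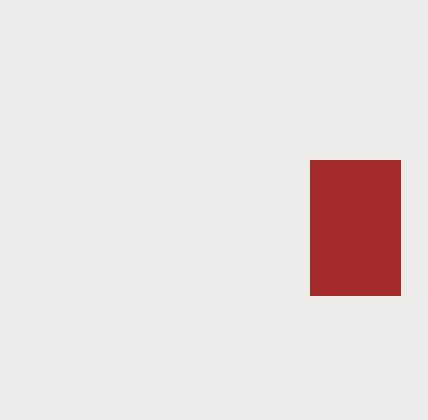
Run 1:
x0 = 310; y0 = 160; x1 = 400; y1 = 295; fill = 'brown'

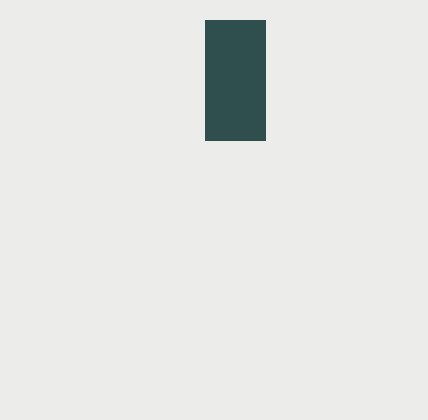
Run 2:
x0 = 205
y0 = 20
x1 = 265
y1 = 140
fill = 'darkslategray'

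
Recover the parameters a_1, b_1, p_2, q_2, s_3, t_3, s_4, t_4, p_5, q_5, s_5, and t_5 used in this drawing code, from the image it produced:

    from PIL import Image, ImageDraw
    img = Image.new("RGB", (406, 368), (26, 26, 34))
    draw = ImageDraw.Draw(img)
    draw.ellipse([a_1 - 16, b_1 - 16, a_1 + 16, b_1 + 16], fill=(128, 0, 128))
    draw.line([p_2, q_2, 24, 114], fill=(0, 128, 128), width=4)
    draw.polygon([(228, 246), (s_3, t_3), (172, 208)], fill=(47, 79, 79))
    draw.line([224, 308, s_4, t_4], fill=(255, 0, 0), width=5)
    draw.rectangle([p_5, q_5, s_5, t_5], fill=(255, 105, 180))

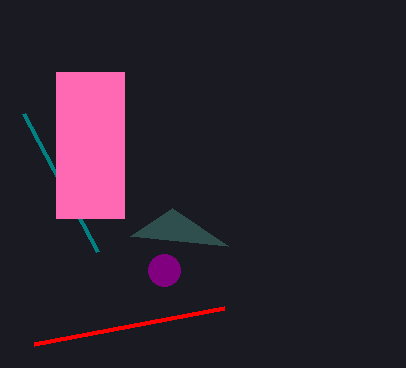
a_1 = 164; b_1 = 270; p_2 = 98; q_2 = 252; s_3 = 130; t_3 = 236; s_4 = 34; t_4 = 344; p_5 = 56; q_5 = 72; s_5 = 124; t_5 = 218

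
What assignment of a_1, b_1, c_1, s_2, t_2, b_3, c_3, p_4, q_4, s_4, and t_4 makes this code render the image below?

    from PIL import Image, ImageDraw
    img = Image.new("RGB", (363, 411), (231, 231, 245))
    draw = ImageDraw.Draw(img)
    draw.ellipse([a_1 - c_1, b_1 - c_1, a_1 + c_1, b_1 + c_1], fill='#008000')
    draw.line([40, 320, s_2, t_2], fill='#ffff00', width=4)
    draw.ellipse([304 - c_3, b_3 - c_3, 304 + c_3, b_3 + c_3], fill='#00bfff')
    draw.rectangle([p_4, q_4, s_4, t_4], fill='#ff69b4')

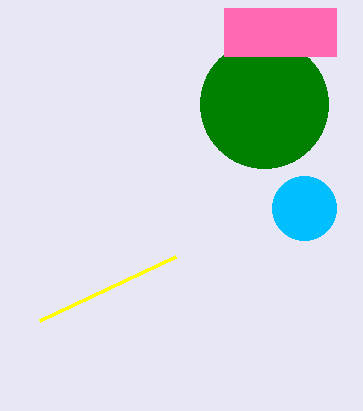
a_1 = 264, b_1 = 104, c_1 = 64, s_2 = 176, t_2 = 256, b_3 = 208, c_3 = 32, p_4 = 224, q_4 = 8, s_4 = 336, t_4 = 56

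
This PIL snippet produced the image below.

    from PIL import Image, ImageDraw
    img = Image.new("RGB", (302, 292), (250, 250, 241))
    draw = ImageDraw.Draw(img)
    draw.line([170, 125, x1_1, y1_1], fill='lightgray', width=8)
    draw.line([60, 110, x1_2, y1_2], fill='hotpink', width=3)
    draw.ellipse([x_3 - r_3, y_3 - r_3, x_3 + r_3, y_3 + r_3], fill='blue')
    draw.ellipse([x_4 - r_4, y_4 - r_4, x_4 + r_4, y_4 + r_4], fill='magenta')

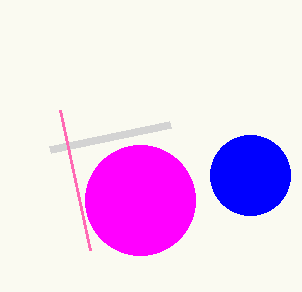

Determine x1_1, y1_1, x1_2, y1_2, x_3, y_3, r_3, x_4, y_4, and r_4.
x1_1 = 50; y1_1 = 150; x1_2 = 90; y1_2 = 250; x_3 = 250; y_3 = 175; r_3 = 40; x_4 = 140; y_4 = 200; r_4 = 55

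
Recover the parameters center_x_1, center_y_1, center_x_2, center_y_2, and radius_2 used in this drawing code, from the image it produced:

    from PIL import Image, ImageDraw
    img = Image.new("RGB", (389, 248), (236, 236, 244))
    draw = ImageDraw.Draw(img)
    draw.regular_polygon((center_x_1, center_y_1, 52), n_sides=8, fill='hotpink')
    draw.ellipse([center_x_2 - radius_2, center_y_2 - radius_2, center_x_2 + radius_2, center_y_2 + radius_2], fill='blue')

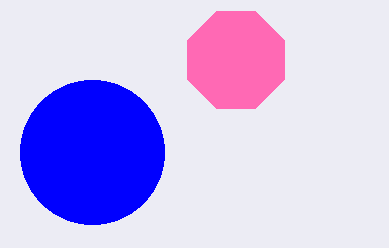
center_x_1 = 236
center_y_1 = 60
center_x_2 = 92
center_y_2 = 152
radius_2 = 72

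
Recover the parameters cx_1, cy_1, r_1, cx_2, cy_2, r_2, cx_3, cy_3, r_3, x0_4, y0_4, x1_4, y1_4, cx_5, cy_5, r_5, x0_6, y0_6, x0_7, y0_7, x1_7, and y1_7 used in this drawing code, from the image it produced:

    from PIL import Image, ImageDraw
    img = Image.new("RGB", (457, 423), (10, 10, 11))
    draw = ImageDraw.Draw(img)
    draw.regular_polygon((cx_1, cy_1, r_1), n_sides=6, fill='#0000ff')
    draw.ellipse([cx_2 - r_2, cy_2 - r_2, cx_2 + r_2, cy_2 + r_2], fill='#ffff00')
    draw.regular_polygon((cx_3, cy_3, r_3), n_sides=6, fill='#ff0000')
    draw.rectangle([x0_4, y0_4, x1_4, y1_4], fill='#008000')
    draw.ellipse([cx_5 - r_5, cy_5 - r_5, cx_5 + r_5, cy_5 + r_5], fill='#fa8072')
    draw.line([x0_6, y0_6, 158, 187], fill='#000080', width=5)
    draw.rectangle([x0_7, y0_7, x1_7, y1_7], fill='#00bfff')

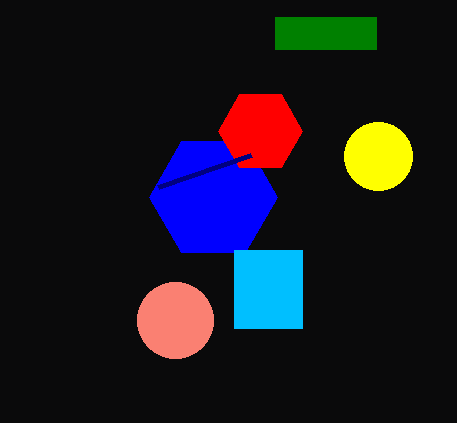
cx_1 = 213, cy_1 = 197, r_1 = 64, cx_2 = 378, cy_2 = 156, r_2 = 34, cx_3 = 260, cy_3 = 131, r_3 = 42, x0_4 = 275, y0_4 = 17, x1_4 = 376, y1_4 = 49, cx_5 = 175, cy_5 = 320, r_5 = 38, x0_6 = 251, y0_6 = 155, x0_7 = 234, y0_7 = 250, x1_7 = 302, y1_7 = 328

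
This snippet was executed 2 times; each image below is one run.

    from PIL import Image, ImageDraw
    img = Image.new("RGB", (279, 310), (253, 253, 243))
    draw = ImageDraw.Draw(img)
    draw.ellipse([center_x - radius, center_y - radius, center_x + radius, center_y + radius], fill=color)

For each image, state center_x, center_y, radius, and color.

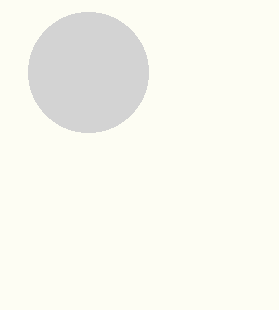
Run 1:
center_x = 88
center_y = 72
radius = 60
color = 'lightgray'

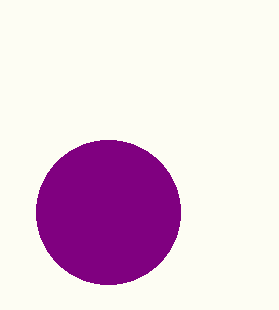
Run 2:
center_x = 108; center_y = 212; radius = 72; color = 'purple'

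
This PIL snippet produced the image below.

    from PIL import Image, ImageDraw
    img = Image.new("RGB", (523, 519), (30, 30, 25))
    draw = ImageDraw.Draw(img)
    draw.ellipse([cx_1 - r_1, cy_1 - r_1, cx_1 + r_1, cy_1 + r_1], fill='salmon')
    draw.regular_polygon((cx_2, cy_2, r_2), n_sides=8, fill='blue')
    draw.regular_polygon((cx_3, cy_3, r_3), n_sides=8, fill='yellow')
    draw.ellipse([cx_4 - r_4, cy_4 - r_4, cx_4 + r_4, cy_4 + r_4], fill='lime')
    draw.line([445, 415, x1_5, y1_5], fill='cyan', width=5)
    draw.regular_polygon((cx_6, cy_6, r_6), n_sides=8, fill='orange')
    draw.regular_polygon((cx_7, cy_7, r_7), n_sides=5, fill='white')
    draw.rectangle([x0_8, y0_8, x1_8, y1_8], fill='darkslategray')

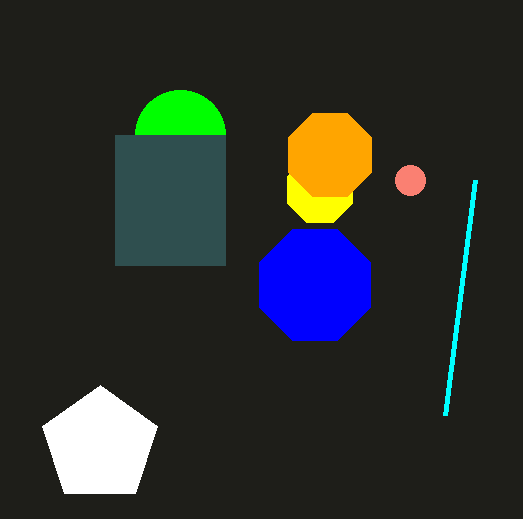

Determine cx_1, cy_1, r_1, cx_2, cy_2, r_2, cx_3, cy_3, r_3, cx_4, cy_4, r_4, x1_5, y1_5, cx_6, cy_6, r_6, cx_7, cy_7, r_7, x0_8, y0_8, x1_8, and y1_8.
cx_1 = 410
cy_1 = 180
r_1 = 15
cx_2 = 315
cy_2 = 285
r_2 = 60
cx_3 = 320
cy_3 = 190
r_3 = 35
cx_4 = 180
cy_4 = 135
r_4 = 45
x1_5 = 475
y1_5 = 180
cx_6 = 330
cy_6 = 155
r_6 = 45
cx_7 = 100
cy_7 = 445
r_7 = 60
x0_8 = 115
y0_8 = 135
x1_8 = 225
y1_8 = 265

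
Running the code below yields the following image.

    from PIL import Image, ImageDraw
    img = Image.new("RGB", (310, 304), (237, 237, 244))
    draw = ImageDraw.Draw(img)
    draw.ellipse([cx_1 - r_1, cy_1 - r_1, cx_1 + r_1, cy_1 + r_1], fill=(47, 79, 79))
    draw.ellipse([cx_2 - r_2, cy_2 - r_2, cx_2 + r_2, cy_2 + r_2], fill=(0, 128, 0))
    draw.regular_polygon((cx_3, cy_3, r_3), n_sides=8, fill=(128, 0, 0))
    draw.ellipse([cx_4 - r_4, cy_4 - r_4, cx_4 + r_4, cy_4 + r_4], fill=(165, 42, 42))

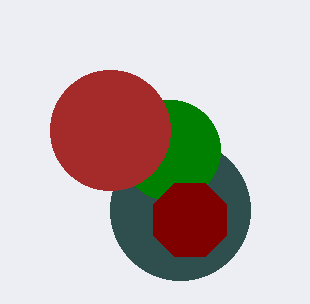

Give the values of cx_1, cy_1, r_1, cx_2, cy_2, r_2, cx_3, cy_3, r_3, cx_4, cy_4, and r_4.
cx_1 = 180; cy_1 = 210; r_1 = 70; cx_2 = 170; cy_2 = 150; r_2 = 50; cx_3 = 190; cy_3 = 220; r_3 = 40; cx_4 = 110; cy_4 = 130; r_4 = 60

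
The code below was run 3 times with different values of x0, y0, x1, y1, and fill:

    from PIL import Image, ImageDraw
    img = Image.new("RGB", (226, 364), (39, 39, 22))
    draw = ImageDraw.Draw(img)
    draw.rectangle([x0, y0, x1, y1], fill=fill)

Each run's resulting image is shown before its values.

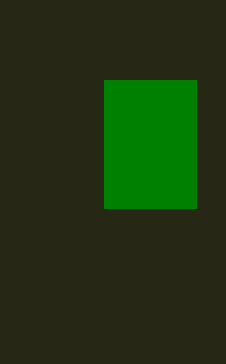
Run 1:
x0 = 104
y0 = 80
x1 = 196
y1 = 208
fill = 'green'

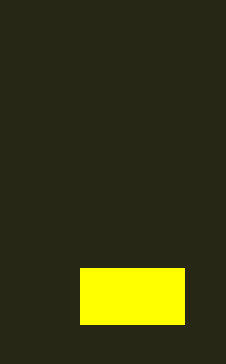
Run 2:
x0 = 80, y0 = 268, x1 = 184, y1 = 324, fill = 'yellow'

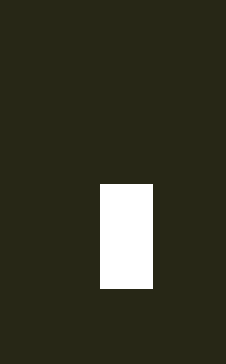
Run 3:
x0 = 100; y0 = 184; x1 = 152; y1 = 288; fill = 'white'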